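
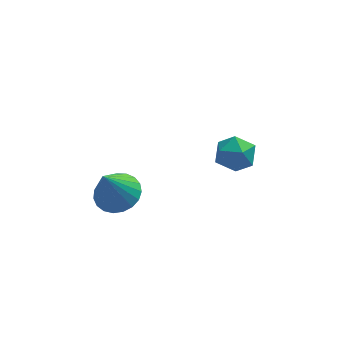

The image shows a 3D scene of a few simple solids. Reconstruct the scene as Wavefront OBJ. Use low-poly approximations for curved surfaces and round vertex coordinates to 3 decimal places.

v -0.839 -3.681 1.324
v -0.353 -4.409 1.239
v -1.341 -4.199 2.896
v -0.115 -4.176 1.391
v -0.003 -3.858 1.532
v -0.035 -3.509 1.637
v -0.206 -3.189 1.688
v -0.487 -2.955 1.676
v -0.829 -2.846 1.603
v -1.172 -2.881 1.482
v -1.458 -3.055 1.333
v -1.637 -3.337 1.183
v -1.678 -3.678 1.057
v -1.574 -4.019 0.978
v -1.343 -4.303 0.958
v -1.025 -4.478 1.001
v -0.674 -4.516 1.101
v 3.331 -0.718 0.229
v 4.14 -0.999 0.333
v 2.92 -1.501 1.307
v 3.729 -1.782 1.411
v 3.531 -0.961 1.588
v 3.785 -0.477 0.921
v 3.275 -2.023 0.719
v 3.529 -1.539 0.052
v 4.105 -1.805 0.636
v 4.263 -1.149 1.173
v 2.797 -1.351 0.467
v 2.955 -0.695 1.004
f 2 1 4
f 2 4 3
f 4 1 5
f 4 5 3
f 5 1 6
f 5 6 3
f 6 1 7
f 6 7 3
f 7 1 8
f 7 8 3
f 8 1 9
f 8 9 3
f 9 1 10
f 9 10 3
f 10 1 11
f 10 11 3
f 11 1 12
f 11 12 3
f 12 1 13
f 12 13 3
f 13 1 14
f 13 14 3
f 14 1 15
f 14 15 3
f 15 1 16
f 15 16 3
f 16 1 17
f 16 17 3
f 17 1 2
f 17 2 3
f 18 29 23
f 18 23 19
f 18 19 25
f 18 25 28
f 18 28 29
f 19 23 27
f 23 29 22
f 29 28 20
f 28 25 24
f 25 19 26
f 21 27 22
f 21 22 20
f 21 20 24
f 21 24 26
f 21 26 27
f 22 27 23
f 20 22 29
f 24 20 28
f 26 24 25
f 27 26 19



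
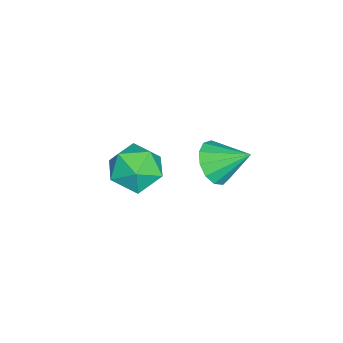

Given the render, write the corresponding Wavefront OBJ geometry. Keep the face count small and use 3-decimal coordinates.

v -0.064 -3.325 -0.064
v 0.434 -3.412 -0.775
v 0.706 -4.308 0.595
v 1.204 -4.395 -0.116
v 1.242 -3.662 0.356
v 0.766 -3.054 -0.051
v 0.374 -4.666 -0.129
v -0.102 -4.058 -0.536
v 0.705 -4.24 -0.815
v 1.241 -3.62 -0.516
v -0.101 -4.1 0.336
v 0.435 -3.48 0.635
v 2.682 -1.182 2.964
v 3.067 -0.881 2.491
v 2.738 -0.258 3.596
v 2.703 -0.799 2.403
v 2.333 -0.838 2.493
v 2.073 -0.987 2.733
v 2.007 -1.197 3.046
v 2.156 -1.403 3.333
v 2.471 -1.538 3.503
v 2.854 -1.56 3.502
v 3.182 -1.462 3.33
v 3.351 -1.275 3.042
v 3.308 -1.058 2.729
f 1 12 6
f 1 6 2
f 1 2 8
f 1 8 11
f 1 11 12
f 2 6 10
f 6 12 5
f 12 11 3
f 11 8 7
f 8 2 9
f 4 10 5
f 4 5 3
f 4 3 7
f 4 7 9
f 4 9 10
f 5 10 6
f 3 5 12
f 7 3 11
f 9 7 8
f 10 9 2
f 14 13 16
f 14 16 15
f 16 13 17
f 16 17 15
f 17 13 18
f 17 18 15
f 18 13 19
f 18 19 15
f 19 13 20
f 19 20 15
f 20 13 21
f 20 21 15
f 21 13 22
f 21 22 15
f 22 13 23
f 22 23 15
f 23 13 24
f 23 24 15
f 24 13 25
f 24 25 15
f 25 13 14
f 25 14 15



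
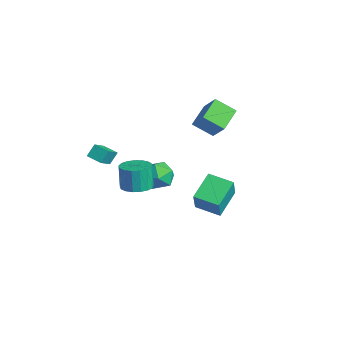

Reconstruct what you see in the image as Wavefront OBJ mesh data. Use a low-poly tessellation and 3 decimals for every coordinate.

v -2.51 -3.839 -1.295
v -2.674 -3.267 -0.607
v -1.671 -3.354 -1.499
v -1.835 -2.782 -0.811
v -1.765 -4.738 -0.369
v -1.929 -4.166 0.319
v -0.926 -4.253 -0.573
v -1.09 -3.681 0.115
v 0.074 2.245 -4.052
v 0.657 1.819 -2.568
v 1.352 3.215 -4.275
v 1.935 2.789 -2.791
v 1.065 0.751 -4.869
v 1.648 0.325 -3.385
v 2.343 1.721 -5.092
v 2.926 1.295 -3.608
v -0.053 -0.67 -1.147
v 1.029 -0.708 -1.119
v -0.069 -1.972 -2.321
v 1.013 -2.01 -2.293
v 0.438 -2.328 -1.432
v 0.447 -1.524 -0.707
v 0.513 -1.156 -2.733
v 0.522 -0.352 -2.008
v 1.378 -1.009 -2.099
v 1.332 -1.733 -1.295
v -0.372 -0.947 -2.145
v -0.418 -1.671 -1.341
v 2.636 -3.718 -0.325
v 3.338 -4.302 -0.101
v 2.966 -4.186 1.368
v 2.264 -3.602 1.145
v 3.527 -3.894 -0.085
v 3.156 -3.779 1.384
v 3.513 -3.446 -0.124
v 3.142 -3.331 1.345
v 3.298 -3.06 -0.209
v 2.926 -2.945 1.26
v 2.931 -2.825 -0.32
v 2.559 -2.71 1.149
v 2.496 -2.795 -0.433
v 2.125 -2.679 1.037
v 2.093 -2.975 -0.52
v 1.722 -2.86 0.949
v 1.815 -3.326 -0.563
v 1.444 -3.211 0.906
v 1.725 -3.767 -0.551
v 1.353 -3.651 0.918
v 1.843 -4.196 -0.487
v 1.472 -4.081 0.982
v 2.143 -4.516 -0.386
v 1.772 -4.4 1.083
v 2.556 -4.653 -0.271
v 2.184 -4.537 1.198
v 2.987 -4.576 -0.168
v 2.615 -4.46 1.301
v -1.944 3.5 -1.507
v -2.772 2.521 -0.689
v -2.834 4.778 -0.878
v -3.661 3.8 -0.06
v -0.819 3.64 -0.2
v -1.646 2.662 0.618
v -1.708 4.919 0.429
v -2.536 3.94 1.247
f 2 4 1
f 5 2 1
f 1 4 3
f 3 5 1
f 2 8 4
f 6 2 5
f 6 8 2
f 4 8 3
f 7 5 3
f 3 8 7
f 7 6 5
f 8 6 7
f 10 12 9
f 13 10 9
f 9 12 11
f 11 13 9
f 10 16 12
f 14 10 13
f 14 16 10
f 12 16 11
f 15 13 11
f 11 16 15
f 15 14 13
f 16 14 15
f 17 28 22
f 17 22 18
f 17 18 24
f 17 24 27
f 17 27 28
f 18 22 26
f 22 28 21
f 28 27 19
f 27 24 23
f 24 18 25
f 20 26 21
f 20 21 19
f 20 19 23
f 20 23 25
f 20 25 26
f 21 26 22
f 19 21 28
f 23 19 27
f 25 23 24
f 26 25 18
f 30 29 33
f 30 33 31
f 31 33 34
f 31 34 32
f 33 29 35
f 33 35 34
f 34 35 36
f 34 36 32
f 35 29 37
f 35 37 36
f 36 37 38
f 36 38 32
f 37 29 39
f 37 39 38
f 38 39 40
f 38 40 32
f 39 29 41
f 39 41 40
f 40 41 42
f 40 42 32
f 41 29 43
f 41 43 42
f 42 43 44
f 42 44 32
f 43 29 45
f 43 45 44
f 44 45 46
f 44 46 32
f 45 29 47
f 45 47 46
f 46 47 48
f 46 48 32
f 47 29 49
f 47 49 48
f 48 49 50
f 48 50 32
f 49 29 51
f 49 51 50
f 50 51 52
f 50 52 32
f 51 29 53
f 51 53 52
f 52 53 54
f 52 54 32
f 53 29 55
f 53 55 54
f 54 55 56
f 54 56 32
f 55 29 30
f 55 30 56
f 56 30 31
f 56 31 32
f 58 60 57
f 61 58 57
f 57 60 59
f 59 61 57
f 58 64 60
f 62 58 61
f 62 64 58
f 60 64 59
f 63 61 59
f 59 64 63
f 63 62 61
f 64 62 63



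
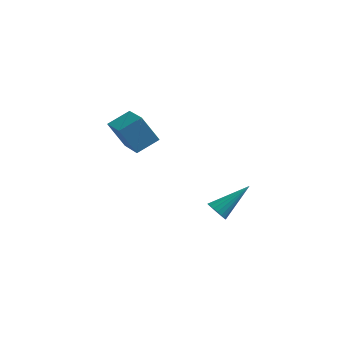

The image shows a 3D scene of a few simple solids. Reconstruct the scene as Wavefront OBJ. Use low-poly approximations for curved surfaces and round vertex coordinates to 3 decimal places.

v 0.872 2.947 -1.787
v 1.227 2.922 -2.167
v 1.988 3.953 -0.813
v 1.105 3.11 -2.222
v 0.938 3.267 -2.192
v 0.757 3.36 -2.081
v 0.599 3.372 -1.912
v 0.496 3.299 -1.719
v 0.466 3.157 -1.539
v 0.518 2.973 -1.408
v 0.639 2.784 -1.352
v 0.807 2.627 -1.382
v 0.988 2.534 -1.493
v 1.146 2.523 -1.662
v 1.249 2.595 -1.856
v 1.278 2.738 -2.036
v -2.499 0.891 3.814
v -1.769 1.527 4.246
v -3.259 2.106 3.308
v -2.53 2.742 3.74
v -1.81 0.858 2.7
v -1.081 1.494 3.132
v -2.571 2.073 2.194
v -1.841 2.709 2.626
f 2 1 4
f 2 4 3
f 4 1 5
f 4 5 3
f 5 1 6
f 5 6 3
f 6 1 7
f 6 7 3
f 7 1 8
f 7 8 3
f 8 1 9
f 8 9 3
f 9 1 10
f 9 10 3
f 10 1 11
f 10 11 3
f 11 1 12
f 11 12 3
f 12 1 13
f 12 13 3
f 13 1 14
f 13 14 3
f 14 1 15
f 14 15 3
f 15 1 16
f 15 16 3
f 16 1 2
f 16 2 3
f 18 20 17
f 21 18 17
f 17 20 19
f 19 21 17
f 18 24 20
f 22 18 21
f 22 24 18
f 20 24 19
f 23 21 19
f 19 24 23
f 23 22 21
f 24 22 23



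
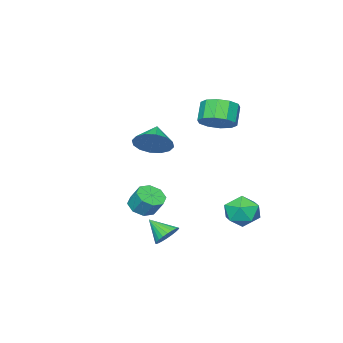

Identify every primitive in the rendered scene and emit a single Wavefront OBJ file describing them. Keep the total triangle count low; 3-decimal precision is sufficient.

v -2.306 1.796 1.573
v -1.457 1.599 2.083
v -2.144 1.207 3.076
v -2.994 1.404 2.567
v -1.621 2.189 2.203
v -2.308 1.797 3.196
v -2.047 2.629 2.082
v -2.734 2.237 3.075
v -2.572 2.751 1.767
v -3.259 2.359 2.76
v -2.996 2.508 1.378
v -3.683 2.116 2.371
v -3.156 1.993 1.064
v -3.843 1.601 2.057
v -2.992 1.403 0.944
v -3.679 1.011 1.937
v -2.566 0.963 1.065
v -3.253 0.571 2.058
v -2.041 0.841 1.38
v -2.728 0.449 2.373
v -1.617 1.084 1.769
v -2.304 0.692 2.762
v -0.128 -1.323 -4.367
v 0.337 -0.777 -4.785
v 0.373 -0.091 -3.851
v -0.092 -0.637 -3.433
v -0.285 -0.663 -4.846
v -0.249 0.023 -3.911
v -0.815 -0.936 -4.626
v -0.779 -0.25 -3.691
v -0.942 -1.435 -4.254
v -0.907 -0.749 -3.32
v -0.593 -1.869 -3.949
v -0.557 -1.183 -3.015
v 0.029 -1.983 -3.889
v 0.065 -1.297 -2.954
v 0.559 -1.71 -4.109
v 0.595 -1.024 -3.174
v 0.687 -1.211 -4.48
v 0.722 -0.525 -3.546
v -0.594 -0.986 -0.062
v -0.23 -0.437 0.793
v -1.566 -1.594 0.742
v -0.622 -0.109 0.567
v -1.007 -0.016 0.172
v -1.281 -0.183 -0.285
v -1.372 -0.566 -0.683
v -1.254 -1.061 -0.914
v -0.959 -1.536 -0.918
v -0.567 -1.864 -0.691
v -0.182 -1.956 -0.297
v 0.093 -1.789 0.161
v 0.183 -1.407 0.559
v 0.065 -0.912 0.79
v 3.676 3.871 -3.738
v 4.12 4.288 -3.317
v 3.844 2.849 -2.902
v 3.862 4.342 -3.199
v 3.576 4.325 -3.162
v 3.306 4.239 -3.213
v 3.091 4.096 -3.344
v 2.966 3.919 -3.535
v 2.948 3.735 -3.756
v 3.042 3.572 -3.975
v 3.232 3.454 -4.158
v 3.489 3.399 -4.277
v 3.775 3.416 -4.313
v 4.046 3.503 -4.262
v 4.26 3.645 -4.131
v 4.386 3.822 -3.941
v 4.403 4.006 -3.719
v 4.31 4.17 -3.5
v -2.543 4.44 -4.327
v -1.529 4.713 -4.172
v -2.251 2.927 -3.568
v -1.237 3.2 -3.413
v -2.008 3.694 -2.875
v -2.188 4.629 -3.344
v -1.592 3.011 -4.396
v -1.772 3.946 -4.865
v -0.941 3.83 -4.215
v -1.198 4.252 -3.275
v -2.582 3.388 -4.465
v -2.839 3.81 -3.525
f 2 1 5
f 2 5 3
f 3 5 6
f 3 6 4
f 5 1 7
f 5 7 6
f 6 7 8
f 6 8 4
f 7 1 9
f 7 9 8
f 8 9 10
f 8 10 4
f 9 1 11
f 9 11 10
f 10 11 12
f 10 12 4
f 11 1 13
f 11 13 12
f 12 13 14
f 12 14 4
f 13 1 15
f 13 15 14
f 14 15 16
f 14 16 4
f 15 1 17
f 15 17 16
f 16 17 18
f 16 18 4
f 17 1 19
f 17 19 18
f 18 19 20
f 18 20 4
f 19 1 21
f 19 21 20
f 20 21 22
f 20 22 4
f 21 1 2
f 21 2 22
f 22 2 3
f 22 3 4
f 24 23 27
f 24 27 25
f 25 27 28
f 25 28 26
f 27 23 29
f 27 29 28
f 28 29 30
f 28 30 26
f 29 23 31
f 29 31 30
f 30 31 32
f 30 32 26
f 31 23 33
f 31 33 32
f 32 33 34
f 32 34 26
f 33 23 35
f 33 35 34
f 34 35 36
f 34 36 26
f 35 23 37
f 35 37 36
f 36 37 38
f 36 38 26
f 37 23 39
f 37 39 38
f 38 39 40
f 38 40 26
f 39 23 24
f 39 24 40
f 40 24 25
f 40 25 26
f 42 41 44
f 42 44 43
f 44 41 45
f 44 45 43
f 45 41 46
f 45 46 43
f 46 41 47
f 46 47 43
f 47 41 48
f 47 48 43
f 48 41 49
f 48 49 43
f 49 41 50
f 49 50 43
f 50 41 51
f 50 51 43
f 51 41 52
f 51 52 43
f 52 41 53
f 52 53 43
f 53 41 54
f 53 54 43
f 54 41 42
f 54 42 43
f 56 55 58
f 56 58 57
f 58 55 59
f 58 59 57
f 59 55 60
f 59 60 57
f 60 55 61
f 60 61 57
f 61 55 62
f 61 62 57
f 62 55 63
f 62 63 57
f 63 55 64
f 63 64 57
f 64 55 65
f 64 65 57
f 65 55 66
f 65 66 57
f 66 55 67
f 66 67 57
f 67 55 68
f 67 68 57
f 68 55 69
f 68 69 57
f 69 55 70
f 69 70 57
f 70 55 71
f 70 71 57
f 71 55 72
f 71 72 57
f 72 55 56
f 72 56 57
f 73 84 78
f 73 78 74
f 73 74 80
f 73 80 83
f 73 83 84
f 74 78 82
f 78 84 77
f 84 83 75
f 83 80 79
f 80 74 81
f 76 82 77
f 76 77 75
f 76 75 79
f 76 79 81
f 76 81 82
f 77 82 78
f 75 77 84
f 79 75 83
f 81 79 80
f 82 81 74



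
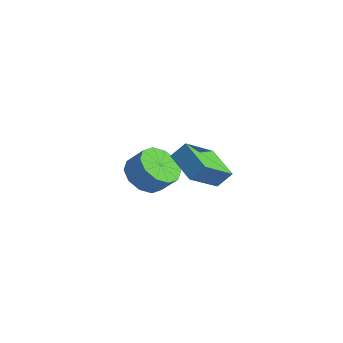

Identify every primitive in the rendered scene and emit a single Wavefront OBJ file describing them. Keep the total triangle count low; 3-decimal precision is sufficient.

v -4.18 0.717 -4.31
v -3.55 1.166 -5.035
v -2.83 1.512 -4.195
v -3.46 1.063 -3.47
v -3.989 1.613 -4.843
v -3.268 1.959 -4.003
v -4.501 1.718 -4.448
v -3.78 2.064 -3.607
v -4.89 1.441 -4
v -4.169 1.787 -3.159
v -5.008 0.887 -3.67
v -4.287 1.233 -2.83
v -4.81 0.268 -3.585
v -4.09 0.614 -2.745
v -4.372 -0.179 -3.777
v -3.651 0.167 -2.937
v -3.86 -0.284 -4.173
v -3.139 0.062 -3.332
v -3.471 -0.007 -4.621
v -2.75 0.339 -3.78
v -3.353 0.547 -4.95
v -2.632 0.893 -4.11
v 1.454 -0.966 -1.482
v -0.045 -0.826 -0.885
v 1.205 0.546 -2.464
v -0.295 0.686 -1.867
v 1.775 -0.466 -0.793
v 0.275 -0.326 -0.196
v 1.525 1.046 -1.775
v 0.026 1.186 -1.178
f 2 1 5
f 2 5 3
f 3 5 6
f 3 6 4
f 5 1 7
f 5 7 6
f 6 7 8
f 6 8 4
f 7 1 9
f 7 9 8
f 8 9 10
f 8 10 4
f 9 1 11
f 9 11 10
f 10 11 12
f 10 12 4
f 11 1 13
f 11 13 12
f 12 13 14
f 12 14 4
f 13 1 15
f 13 15 14
f 14 15 16
f 14 16 4
f 15 1 17
f 15 17 16
f 16 17 18
f 16 18 4
f 17 1 19
f 17 19 18
f 18 19 20
f 18 20 4
f 19 1 21
f 19 21 20
f 20 21 22
f 20 22 4
f 21 1 2
f 21 2 22
f 22 2 3
f 22 3 4
f 24 26 23
f 27 24 23
f 23 26 25
f 25 27 23
f 24 30 26
f 28 24 27
f 28 30 24
f 26 30 25
f 29 27 25
f 25 30 29
f 29 28 27
f 30 28 29



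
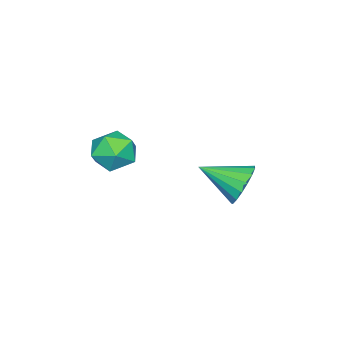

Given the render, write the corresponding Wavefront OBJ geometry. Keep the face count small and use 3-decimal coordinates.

v 0.96 0.589 2.622
v 1.538 0.806 3.311
v 1.962 -0.386 2.089
v 2.54 -0.169 2.778
v 1.759 -0.631 2.958
v 1.14 -0.029 3.287
v 2.36 0.449 2.113
v 1.741 1.051 2.442
v 2.403 0.72 2.996
v 2.032 0.052 3.519
v 1.468 0.368 1.881
v 1.097 -0.3 2.404
v -2.353 2.944 -0.482
v -1.892 2.733 -1.262
v -1.827 1.416 0.242
v -1.592 2.952 -1.017
v -1.466 3.169 -0.649
v -1.543 3.335 -0.243
v -1.806 3.411 0.108
v -2.193 3.38 0.324
v -2.618 3.249 0.356
v -2.981 3.048 0.196
v -3.201 2.824 -0.12
v -3.226 2.626 -0.518
v -3.051 2.502 -0.908
v -2.716 2.479 -1.2
v -2.298 2.562 -1.328
f 1 12 6
f 1 6 2
f 1 2 8
f 1 8 11
f 1 11 12
f 2 6 10
f 6 12 5
f 12 11 3
f 11 8 7
f 8 2 9
f 4 10 5
f 4 5 3
f 4 3 7
f 4 7 9
f 4 9 10
f 5 10 6
f 3 5 12
f 7 3 11
f 9 7 8
f 10 9 2
f 14 13 16
f 14 16 15
f 16 13 17
f 16 17 15
f 17 13 18
f 17 18 15
f 18 13 19
f 18 19 15
f 19 13 20
f 19 20 15
f 20 13 21
f 20 21 15
f 21 13 22
f 21 22 15
f 22 13 23
f 22 23 15
f 23 13 24
f 23 24 15
f 24 13 25
f 24 25 15
f 25 13 26
f 25 26 15
f 26 13 27
f 26 27 15
f 27 13 14
f 27 14 15



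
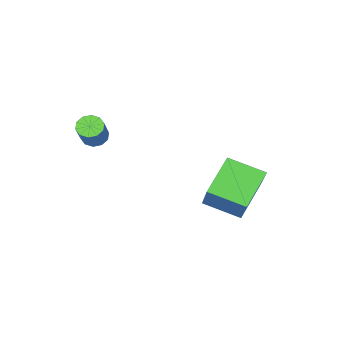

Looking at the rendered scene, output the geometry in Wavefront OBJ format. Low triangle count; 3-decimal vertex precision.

v 0.938 -2.219 -1.499
v 1.357 -2.169 -1.767
v 1.881 -1.55 -0.829
v 1.462 -1.601 -0.561
v 1.176 -1.926 -1.826
v 1.7 -1.307 -0.888
v 0.904 -1.795 -1.76
v 1.428 -1.176 -0.822
v 0.645 -1.826 -1.595
v 1.169 -1.207 -0.657
v 0.498 -2.007 -1.393
v 1.022 -1.389 -0.455
v 0.519 -2.27 -1.231
v 1.043 -1.651 -0.293
v 0.7 -2.513 -1.172
v 1.224 -1.894 -0.234
v 0.972 -2.644 -1.238
v 1.496 -2.025 -0.3
v 1.231 -2.613 -1.403
v 1.755 -1.994 -0.465
v 1.378 -2.431 -1.605
v 1.902 -1.813 -0.667
v -2.587 1.582 -4.797
v -3.796 0.977 -3.834
v -2.056 2.686 -3.437
v -3.265 2.081 -2.474
v -1.675 0.539 -4.306
v -2.884 -0.066 -3.343
v -1.144 1.643 -2.946
v -2.353 1.038 -1.983
f 2 1 5
f 2 5 3
f 3 5 6
f 3 6 4
f 5 1 7
f 5 7 6
f 6 7 8
f 6 8 4
f 7 1 9
f 7 9 8
f 8 9 10
f 8 10 4
f 9 1 11
f 9 11 10
f 10 11 12
f 10 12 4
f 11 1 13
f 11 13 12
f 12 13 14
f 12 14 4
f 13 1 15
f 13 15 14
f 14 15 16
f 14 16 4
f 15 1 17
f 15 17 16
f 16 17 18
f 16 18 4
f 17 1 19
f 17 19 18
f 18 19 20
f 18 20 4
f 19 1 21
f 19 21 20
f 20 21 22
f 20 22 4
f 21 1 2
f 21 2 22
f 22 2 3
f 22 3 4
f 24 26 23
f 27 24 23
f 23 26 25
f 25 27 23
f 24 30 26
f 28 24 27
f 28 30 24
f 26 30 25
f 29 27 25
f 25 30 29
f 29 28 27
f 30 28 29



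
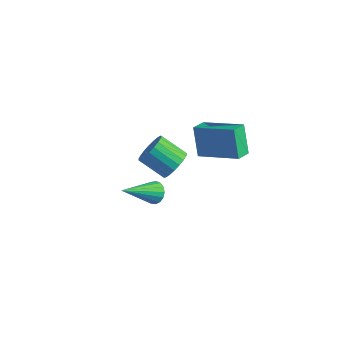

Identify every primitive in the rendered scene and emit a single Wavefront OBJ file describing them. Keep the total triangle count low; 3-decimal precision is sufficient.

v 1.908 2.273 -0.327
v 3.91 2.601 0.472
v 1.897 3.088 -0.633
v 3.898 3.416 0.165
v 2.542 1.764 -1.705
v 4.543 2.092 -0.907
v 2.53 2.579 -2.012
v 4.532 2.907 -1.213
v 2.744 -0.254 -0.48
v 3.094 0.081 0.17
v 1.885 -0.172 0.95
v 1.536 -0.506 0.3
v 2.945 0.346 0.026
v 1.737 0.093 0.806
v 2.762 0.508 -0.206
v 1.554 0.255 0.574
v 2.575 0.539 -0.485
v 1.367 0.286 0.295
v 2.418 0.432 -0.763
v 1.21 0.179 0.017
v 2.317 0.207 -0.992
v 1.109 -0.046 -0.212
v 2.29 -0.098 -1.133
v 1.082 -0.351 -0.353
v 2.342 -0.43 -1.16
v 1.134 -0.683 -0.381
v 2.463 -0.731 -1.071
v 1.255 -0.984 -0.291
v 2.632 -0.95 -0.879
v 1.424 -1.203 -0.099
v 2.821 -1.048 -0.618
v 1.613 -1.301 0.162
v 2.997 -1.009 -0.333
v 1.789 -1.262 0.447
v 3.129 -0.839 -0.074
v 1.921 -1.092 0.706
v 3.194 -0.568 0.115
v 1.986 -0.821 0.895
v 3.182 -0.243 0.202
v 1.974 -0.496 0.981
v 3.226 -2.443 -0.242
v 3.55 -2.809 -0.556
v 2.634 -4.017 0.982
v 3.723 -2.72 -0.358
v 3.782 -2.568 -0.133
v 3.714 -2.387 0.066
v 3.535 -2.219 0.195
v 3.285 -2.103 0.224
v 3.021 -2.064 0.146
v 2.804 -2.112 -0.021
v 2.685 -2.236 -0.239
v 2.689 -2.408 -0.457
v 2.816 -2.587 -0.626
v 3.038 -2.734 -0.707
v 3.302 -2.814 -0.682
f 2 4 1
f 5 2 1
f 1 4 3
f 3 5 1
f 2 8 4
f 6 2 5
f 6 8 2
f 4 8 3
f 7 5 3
f 3 8 7
f 7 6 5
f 8 6 7
f 10 9 13
f 10 13 11
f 11 13 14
f 11 14 12
f 13 9 15
f 13 15 14
f 14 15 16
f 14 16 12
f 15 9 17
f 15 17 16
f 16 17 18
f 16 18 12
f 17 9 19
f 17 19 18
f 18 19 20
f 18 20 12
f 19 9 21
f 19 21 20
f 20 21 22
f 20 22 12
f 21 9 23
f 21 23 22
f 22 23 24
f 22 24 12
f 23 9 25
f 23 25 24
f 24 25 26
f 24 26 12
f 25 9 27
f 25 27 26
f 26 27 28
f 26 28 12
f 27 9 29
f 27 29 28
f 28 29 30
f 28 30 12
f 29 9 31
f 29 31 30
f 30 31 32
f 30 32 12
f 31 9 33
f 31 33 32
f 32 33 34
f 32 34 12
f 33 9 35
f 33 35 34
f 34 35 36
f 34 36 12
f 35 9 37
f 35 37 36
f 36 37 38
f 36 38 12
f 37 9 39
f 37 39 38
f 38 39 40
f 38 40 12
f 39 9 10
f 39 10 40
f 40 10 11
f 40 11 12
f 42 41 44
f 42 44 43
f 44 41 45
f 44 45 43
f 45 41 46
f 45 46 43
f 46 41 47
f 46 47 43
f 47 41 48
f 47 48 43
f 48 41 49
f 48 49 43
f 49 41 50
f 49 50 43
f 50 41 51
f 50 51 43
f 51 41 52
f 51 52 43
f 52 41 53
f 52 53 43
f 53 41 54
f 53 54 43
f 54 41 55
f 54 55 43
f 55 41 42
f 55 42 43



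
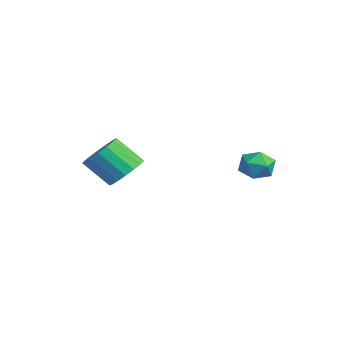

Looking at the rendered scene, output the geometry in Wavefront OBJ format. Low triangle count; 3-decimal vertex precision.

v -1.048 -2.164 -0.337
v -0.128 -2.105 0.207
v -0.812 -3.177 1.48
v -1.732 -3.236 0.937
v -0.404 -1.713 0.389
v -1.088 -2.786 1.662
v -0.827 -1.425 0.405
v -1.511 -2.497 1.678
v -1.3 -1.306 0.251
v -1.984 -2.378 1.524
v -1.716 -1.383 -0.038
v -2.4 -2.456 1.235
v -1.979 -1.639 -0.395
v -2.663 -2.712 0.878
v -2.028 -2.016 -0.739
v -2.712 -3.088 0.535
v -1.853 -2.426 -0.99
v -2.537 -3.499 0.283
v -1.494 -2.776 -1.092
v -2.178 -3.849 0.181
v -1.032 -2.986 -1.021
v -1.716 -4.059 0.252
v -0.574 -3.008 -0.793
v -1.258 -4.08 0.48
v -0.225 -2.836 -0.46
v -0.909 -3.908 0.813
v -0.064 -2.51 -0.1
v -0.748 -3.583 1.174
v 2.49 3.23 0.618
v 3.096 3.4 1.282
v 2.764 1.78 0.738
v 3.37 1.95 1.402
v 2.477 2.082 1.552
v 2.308 2.978 1.478
v 3.552 2.202 0.542
v 3.383 3.098 0.468
v 3.752 2.764 1.235
v 3.088 2.69 1.86
v 2.772 2.49 0.16
v 2.108 2.416 0.785
f 2 1 5
f 2 5 3
f 3 5 6
f 3 6 4
f 5 1 7
f 5 7 6
f 6 7 8
f 6 8 4
f 7 1 9
f 7 9 8
f 8 9 10
f 8 10 4
f 9 1 11
f 9 11 10
f 10 11 12
f 10 12 4
f 11 1 13
f 11 13 12
f 12 13 14
f 12 14 4
f 13 1 15
f 13 15 14
f 14 15 16
f 14 16 4
f 15 1 17
f 15 17 16
f 16 17 18
f 16 18 4
f 17 1 19
f 17 19 18
f 18 19 20
f 18 20 4
f 19 1 21
f 19 21 20
f 20 21 22
f 20 22 4
f 21 1 23
f 21 23 22
f 22 23 24
f 22 24 4
f 23 1 25
f 23 25 24
f 24 25 26
f 24 26 4
f 25 1 27
f 25 27 26
f 26 27 28
f 26 28 4
f 27 1 2
f 27 2 28
f 28 2 3
f 28 3 4
f 29 40 34
f 29 34 30
f 29 30 36
f 29 36 39
f 29 39 40
f 30 34 38
f 34 40 33
f 40 39 31
f 39 36 35
f 36 30 37
f 32 38 33
f 32 33 31
f 32 31 35
f 32 35 37
f 32 37 38
f 33 38 34
f 31 33 40
f 35 31 39
f 37 35 36
f 38 37 30



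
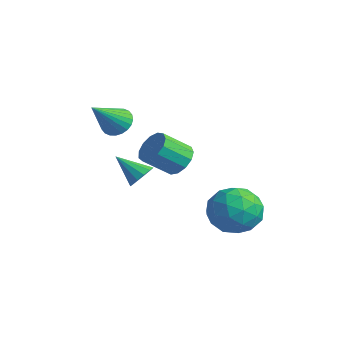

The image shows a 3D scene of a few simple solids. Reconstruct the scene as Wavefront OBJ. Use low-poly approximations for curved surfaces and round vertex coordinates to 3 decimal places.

v -1.082 2.623 -1.853
v -0.425 2.411 -1.876
v -0.702 1.466 -1.091
v -1.358 1.677 -1.067
v -0.449 2.663 -1.581
v -0.725 1.718 -0.796
v -0.673 2.902 -1.372
v -0.95 1.957 -0.587
v -1.027 3.053 -1.316
v -1.304 2.107 -0.53
v -1.398 3.067 -1.43
v -1.675 2.121 -0.645
v -1.669 2.94 -1.679
v -1.946 1.994 -0.893
v -1.753 2.712 -1.982
v -2.03 1.767 -1.196
v -1.624 2.456 -2.245
v -1.901 1.511 -1.459
v -1.323 2.253 -2.383
v -1.6 1.307 -1.597
v -0.945 2.167 -2.353
v -1.222 1.222 -1.567
v -0.61 2.226 -2.164
v -0.887 1.281 -1.378
v -2.779 1.203 -0.328
v -2.477 1.623 0.031
v -2.461 0.017 0.788
v -2.706 1.642 0.117
v -2.947 1.595 0.136
v -3.162 1.488 0.083
v -3.319 1.338 -0.032
v -3.393 1.167 -0.192
v -3.375 1.001 -0.373
v -3.265 0.867 -0.547
v -3.082 0.783 -0.688
v -2.853 0.764 -0.774
v -2.612 0.811 -0.792
v -2.397 0.918 -0.74
v -2.24 1.068 -0.625
v -2.165 1.239 -0.465
v -2.184 1.405 -0.284
v -2.293 1.539 -0.11
v -1.652 1.469 -2.565
v -1.311 1.565 -2.131
v -2.488 0.951 -1.795
v -1.495 1.82 -2.159
v -1.728 1.964 -2.315
v -1.937 1.951 -2.551
v -2.055 1.784 -2.792
v -2.046 1.518 -2.96
v -1.911 1.236 -3.004
v -1.694 1.028 -2.908
v -1.463 0.96 -2.703
v -1.293 1.054 -2.455
v -1.236 1.279 -2.242
v 0.945 4.653 -3.96
v 1.488 3.823 -4.309
v -0.288 3.617 -3.411
v 0.255 2.787 -3.76
v 0.608 3.337 -2.936
v 1.369 3.977 -3.275
v -0.169 3.463 -4.445
v 0.592 4.103 -4.784
v 0.799 3.087 -4.608
v 1.279 3.009 -3.676
v -0.079 4.431 -4.044
v 0.401 4.353 -3.112
v 1.325 4.329 -4.183
v -0.125 3.111 -3.537
v 0.083 3.434 -3.053
v 0.402 2.946 -3.258
v 1.255 4.42 -3.575
v 1.574 3.932 -3.78
v 1.057 3.646 -2.973
v -0.374 3.508 -3.94
v -0.055 3.02 -4.145
v 0.798 4.494 -4.462
v 1.117 4.006 -4.667
v 0.143 3.794 -4.747
v 1.239 3.408 -4.564
v 0.514 2.799 -4.241
v 0.265 3.197 -4.643
v 0.712 3.573 -4.843
v 1.521 3.363 -4.016
v 0.796 2.754 -3.693
v 1.004 3.077 -3.209
v 1.451 3.454 -3.408
v 1.116 2.93 -4.192
v 0.404 4.686 -4.027
v -0.321 4.077 -3.704
v -0.251 3.986 -4.312
v 0.196 4.363 -4.511
v 0.686 4.641 -3.479
v -0.039 4.032 -3.156
v 0.488 3.867 -2.877
v 0.935 4.243 -3.077
v 0.084 4.51 -3.528
f 2 1 5
f 2 5 3
f 3 5 6
f 3 6 4
f 5 1 7
f 5 7 6
f 6 7 8
f 6 8 4
f 7 1 9
f 7 9 8
f 8 9 10
f 8 10 4
f 9 1 11
f 9 11 10
f 10 11 12
f 10 12 4
f 11 1 13
f 11 13 12
f 12 13 14
f 12 14 4
f 13 1 15
f 13 15 14
f 14 15 16
f 14 16 4
f 15 1 17
f 15 17 16
f 16 17 18
f 16 18 4
f 17 1 19
f 17 19 18
f 18 19 20
f 18 20 4
f 19 1 21
f 19 21 20
f 20 21 22
f 20 22 4
f 21 1 23
f 21 23 22
f 22 23 24
f 22 24 4
f 23 1 2
f 23 2 24
f 24 2 3
f 24 3 4
f 26 25 28
f 26 28 27
f 28 25 29
f 28 29 27
f 29 25 30
f 29 30 27
f 30 25 31
f 30 31 27
f 31 25 32
f 31 32 27
f 32 25 33
f 32 33 27
f 33 25 34
f 33 34 27
f 34 25 35
f 34 35 27
f 35 25 36
f 35 36 27
f 36 25 37
f 36 37 27
f 37 25 38
f 37 38 27
f 38 25 39
f 38 39 27
f 39 25 40
f 39 40 27
f 40 25 41
f 40 41 27
f 41 25 42
f 41 42 27
f 42 25 26
f 42 26 27
f 44 43 46
f 44 46 45
f 46 43 47
f 46 47 45
f 47 43 48
f 47 48 45
f 48 43 49
f 48 49 45
f 49 43 50
f 49 50 45
f 50 43 51
f 50 51 45
f 51 43 52
f 51 52 45
f 52 43 53
f 52 53 45
f 53 43 54
f 53 54 45
f 54 43 55
f 54 55 45
f 55 43 44
f 55 44 45
f 56 93 72
f 93 67 96
f 72 96 61
f 93 96 72
f 56 72 68
f 72 61 73
f 68 73 57
f 72 73 68
f 56 68 77
f 68 57 78
f 77 78 63
f 68 78 77
f 56 77 89
f 77 63 92
f 89 92 66
f 77 92 89
f 56 89 93
f 89 66 97
f 93 97 67
f 89 97 93
f 57 73 84
f 73 61 87
f 84 87 65
f 73 87 84
f 61 96 74
f 96 67 95
f 74 95 60
f 96 95 74
f 67 97 94
f 97 66 90
f 94 90 58
f 97 90 94
f 66 92 91
f 92 63 79
f 91 79 62
f 92 79 91
f 63 78 83
f 78 57 80
f 83 80 64
f 78 80 83
f 59 85 71
f 85 65 86
f 71 86 60
f 85 86 71
f 59 71 69
f 71 60 70
f 69 70 58
f 71 70 69
f 59 69 76
f 69 58 75
f 76 75 62
f 69 75 76
f 59 76 81
f 76 62 82
f 81 82 64
f 76 82 81
f 59 81 85
f 81 64 88
f 85 88 65
f 81 88 85
f 60 86 74
f 86 65 87
f 74 87 61
f 86 87 74
f 58 70 94
f 70 60 95
f 94 95 67
f 70 95 94
f 62 75 91
f 75 58 90
f 91 90 66
f 75 90 91
f 64 82 83
f 82 62 79
f 83 79 63
f 82 79 83
f 65 88 84
f 88 64 80
f 84 80 57
f 88 80 84



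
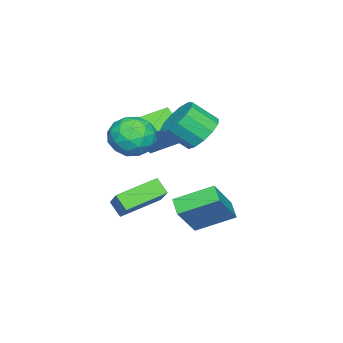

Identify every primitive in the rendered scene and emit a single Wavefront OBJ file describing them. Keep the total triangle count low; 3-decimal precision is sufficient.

v 0.516 2.331 -2.924
v 1.805 2.117 -1.318
v -0.248 3.923 -2.097
v 1.041 3.709 -0.492
v 1.159 2.871 -3.368
v 2.448 2.657 -1.763
v 0.395 4.463 -2.542
v 1.684 4.249 -0.936
v -3.302 -0.407 0.38
v -2.276 -0.11 2.012
v -2.67 0.475 -0.178
v -1.644 0.772 1.454
v -2.196 -1.512 -0.114
v -1.17 -1.215 1.518
v -1.564 -0.63 -0.672
v -0.538 -0.333 0.96
v -1.788 -0.223 -3.637
v -2.007 -0.842 -2.965
v -0.656 0.679 -2.437
v -0.876 0.059 -1.765
v -0.184 -1.439 -4.235
v -0.404 -2.059 -3.563
v 0.947 -0.538 -3.035
v 0.728 -1.157 -2.363
v 0.704 0.309 2.192
v 1.358 0.339 1.226
v -0.258 -1.159 1.494
v 0.396 -1.129 0.528
v 0.869 -1.457 1.543
v 1.464 -0.55 1.974
v -0.364 -0.27 0.746
v 0.231 0.637 1.177
v 0.698 -0.018 0.332
v 1.46 -0.752 0.825
v -0.36 -0.068 1.895
v 0.402 -0.802 2.388
v 1.115 0.453 1.77
v -0.015 -1.273 0.95
v 0.263 -1.466 1.546
v 0.647 -1.448 0.979
v 1.177 -0.07 2.21
v 1.562 -0.052 1.642
v 1.275 -1.108 1.829
v -0.462 -0.768 1.078
v -0.077 -0.75 0.51
v 0.453 0.628 1.741
v 0.837 0.646 1.174
v -0.175 0.288 0.891
v 1.112 0.261 0.677
v 0.547 -0.602 0.267
v 0.1 -0.097 0.395
v 0.449 0.436 0.648
v 1.56 -0.171 0.967
v 0.995 -1.033 0.556
v 1.273 -1.226 1.153
v 1.622 -0.693 1.407
v 1.172 -0.381 0.441
v 0.105 0.213 2.164
v -0.46 -0.649 1.753
v -0.522 -0.127 1.313
v -0.173 0.406 1.567
v 0.553 -0.218 2.453
v -0.012 -1.081 2.043
v 0.651 -1.256 2.072
v 1 -0.723 2.325
v -0.072 -0.439 2.279
v -1.265 2.086 1.27
v -0.522 1.757 0.589
v -0.072 0.705 1.59
v -0.815 1.034 2.27
v -0.268 2.183 0.923
v 0.182 1.13 1.923
v -0.33 2.577 1.367
v 0.119 1.525 2.367
v -0.69 2.816 1.78
v -0.24 1.764 2.78
v -1.232 2.824 2.031
v -0.782 1.771 3.031
v -1.784 2.597 2.04
v -1.334 1.544 3.041
v -2.172 2.208 1.805
v -1.722 1.155 2.805
v -2.271 1.78 1.4
v -1.822 0.728 2.4
v -2.051 1.45 0.954
v -1.602 0.397 1.954
v -1.582 1.322 0.608
v -1.132 0.269 1.608
v -1.011 1.436 0.472
v -0.562 0.384 1.472
f 2 4 1
f 5 2 1
f 1 4 3
f 3 5 1
f 2 8 4
f 6 2 5
f 6 8 2
f 4 8 3
f 7 5 3
f 3 8 7
f 7 6 5
f 8 6 7
f 10 12 9
f 13 10 9
f 9 12 11
f 11 13 9
f 10 16 12
f 14 10 13
f 14 16 10
f 12 16 11
f 15 13 11
f 11 16 15
f 15 14 13
f 16 14 15
f 18 20 17
f 21 18 17
f 17 20 19
f 19 21 17
f 18 24 20
f 22 18 21
f 22 24 18
f 20 24 19
f 23 21 19
f 19 24 23
f 23 22 21
f 24 22 23
f 25 62 41
f 62 36 65
f 41 65 30
f 62 65 41
f 25 41 37
f 41 30 42
f 37 42 26
f 41 42 37
f 25 37 46
f 37 26 47
f 46 47 32
f 37 47 46
f 25 46 58
f 46 32 61
f 58 61 35
f 46 61 58
f 25 58 62
f 58 35 66
f 62 66 36
f 58 66 62
f 26 42 53
f 42 30 56
f 53 56 34
f 42 56 53
f 30 65 43
f 65 36 64
f 43 64 29
f 65 64 43
f 36 66 63
f 66 35 59
f 63 59 27
f 66 59 63
f 35 61 60
f 61 32 48
f 60 48 31
f 61 48 60
f 32 47 52
f 47 26 49
f 52 49 33
f 47 49 52
f 28 54 40
f 54 34 55
f 40 55 29
f 54 55 40
f 28 40 38
f 40 29 39
f 38 39 27
f 40 39 38
f 28 38 45
f 38 27 44
f 45 44 31
f 38 44 45
f 28 45 50
f 45 31 51
f 50 51 33
f 45 51 50
f 28 50 54
f 50 33 57
f 54 57 34
f 50 57 54
f 29 55 43
f 55 34 56
f 43 56 30
f 55 56 43
f 27 39 63
f 39 29 64
f 63 64 36
f 39 64 63
f 31 44 60
f 44 27 59
f 60 59 35
f 44 59 60
f 33 51 52
f 51 31 48
f 52 48 32
f 51 48 52
f 34 57 53
f 57 33 49
f 53 49 26
f 57 49 53
f 68 67 71
f 68 71 69
f 69 71 72
f 69 72 70
f 71 67 73
f 71 73 72
f 72 73 74
f 72 74 70
f 73 67 75
f 73 75 74
f 74 75 76
f 74 76 70
f 75 67 77
f 75 77 76
f 76 77 78
f 76 78 70
f 77 67 79
f 77 79 78
f 78 79 80
f 78 80 70
f 79 67 81
f 79 81 80
f 80 81 82
f 80 82 70
f 81 67 83
f 81 83 82
f 82 83 84
f 82 84 70
f 83 67 85
f 83 85 84
f 84 85 86
f 84 86 70
f 85 67 87
f 85 87 86
f 86 87 88
f 86 88 70
f 87 67 89
f 87 89 88
f 88 89 90
f 88 90 70
f 89 67 68
f 89 68 90
f 90 68 69
f 90 69 70



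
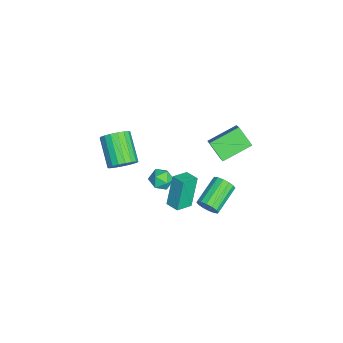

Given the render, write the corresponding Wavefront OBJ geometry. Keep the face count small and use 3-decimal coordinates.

v 1.675 0.325 -1.924
v 0.996 0.647 0.122
v 0.902 1.116 -2.305
v 0.223 1.438 -0.259
v 2.297 0.982 -1.821
v 1.618 1.304 0.225
v 1.524 1.773 -2.202
v 0.845 2.095 -0.156
v 1.519 3.419 2.654
v 0.807 2.638 3.588
v 0.657 5.045 3.355
v -0.055 4.265 4.289
v 2.575 3.575 3.591
v 1.863 2.795 4.525
v 1.713 5.202 4.292
v 1.001 4.421 5.226
v 1.951 -2.144 2.203
v 2.26 -1.613 2.861
v 0.657 -2.185 4.075
v 0.349 -2.716 3.417
v 2.018 -1.369 2.656
v 0.415 -1.941 3.87
v 1.762 -1.278 2.361
v 0.159 -1.851 3.575
v 1.544 -1.359 2.035
v -0.059 -1.931 3.249
v 1.407 -1.595 1.742
v -0.196 -2.167 2.956
v 1.377 -1.94 1.541
v -0.226 -2.512 2.754
v 1.461 -2.325 1.471
v -0.141 -2.898 2.684
v 1.643 -2.675 1.545
v 0.04 -3.247 2.759
v 1.885 -2.919 1.75
v 0.282 -3.491 2.964
v 2.141 -3.009 2.045
v 0.538 -3.582 3.259
v 2.359 -2.929 2.371
v 0.756 -3.501 3.585
v 2.496 -2.693 2.664
v 0.893 -3.265 3.878
v 2.526 -2.348 2.866
v 0.923 -2.92 4.079
v 2.441 -1.962 2.936
v 0.839 -2.535 4.149
v -1.616 0.145 -3.407
v -1.306 0.619 -2.799
v -1.234 -0.959 -2.741
v -0.924 -0.485 -2.133
v -1.746 -0.526 -2.25
v -1.981 0.156 -2.661
v -0.559 -0.496 -2.879
v -0.794 0.186 -3.29
v -0.652 0.223 -2.473
v -1.386 0.204 -2.084
v -1.154 -0.544 -3.456
v -1.888 -0.563 -3.067
v 0.192 2.679 -3.885
v 0.623 2.967 -3.329
v -1.001 3.91 -2.559
v -1.432 3.621 -3.115
v 0.64 3.233 -3.619
v -0.985 4.175 -2.849
v 0.536 3.35 -3.98
v -1.088 4.292 -3.21
v 0.341 3.287 -4.316
v -1.284 4.229 -3.546
v 0.106 3.061 -4.536
v -1.519 4.004 -3.766
v -0.107 2.733 -4.582
v -1.731 3.676 -3.812
v -0.239 2.39 -4.441
v -1.863 3.333 -3.671
v -0.255 2.125 -4.151
v -1.88 3.067 -3.381
v -0.152 2.008 -3.79
v -1.776 2.95 -3.02
v 0.044 2.071 -3.454
v -1.581 3.013 -2.684
v 0.279 2.296 -3.234
v -1.346 3.239 -2.464
v 0.491 2.624 -3.188
v -1.133 3.567 -2.418
f 2 4 1
f 5 2 1
f 1 4 3
f 3 5 1
f 2 8 4
f 6 2 5
f 6 8 2
f 4 8 3
f 7 5 3
f 3 8 7
f 7 6 5
f 8 6 7
f 10 12 9
f 13 10 9
f 9 12 11
f 11 13 9
f 10 16 12
f 14 10 13
f 14 16 10
f 12 16 11
f 15 13 11
f 11 16 15
f 15 14 13
f 16 14 15
f 18 17 21
f 18 21 19
f 19 21 22
f 19 22 20
f 21 17 23
f 21 23 22
f 22 23 24
f 22 24 20
f 23 17 25
f 23 25 24
f 24 25 26
f 24 26 20
f 25 17 27
f 25 27 26
f 26 27 28
f 26 28 20
f 27 17 29
f 27 29 28
f 28 29 30
f 28 30 20
f 29 17 31
f 29 31 30
f 30 31 32
f 30 32 20
f 31 17 33
f 31 33 32
f 32 33 34
f 32 34 20
f 33 17 35
f 33 35 34
f 34 35 36
f 34 36 20
f 35 17 37
f 35 37 36
f 36 37 38
f 36 38 20
f 37 17 39
f 37 39 38
f 38 39 40
f 38 40 20
f 39 17 41
f 39 41 40
f 40 41 42
f 40 42 20
f 41 17 43
f 41 43 42
f 42 43 44
f 42 44 20
f 43 17 45
f 43 45 44
f 44 45 46
f 44 46 20
f 45 17 18
f 45 18 46
f 46 18 19
f 46 19 20
f 47 58 52
f 47 52 48
f 47 48 54
f 47 54 57
f 47 57 58
f 48 52 56
f 52 58 51
f 58 57 49
f 57 54 53
f 54 48 55
f 50 56 51
f 50 51 49
f 50 49 53
f 50 53 55
f 50 55 56
f 51 56 52
f 49 51 58
f 53 49 57
f 55 53 54
f 56 55 48
f 60 59 63
f 60 63 61
f 61 63 64
f 61 64 62
f 63 59 65
f 63 65 64
f 64 65 66
f 64 66 62
f 65 59 67
f 65 67 66
f 66 67 68
f 66 68 62
f 67 59 69
f 67 69 68
f 68 69 70
f 68 70 62
f 69 59 71
f 69 71 70
f 70 71 72
f 70 72 62
f 71 59 73
f 71 73 72
f 72 73 74
f 72 74 62
f 73 59 75
f 73 75 74
f 74 75 76
f 74 76 62
f 75 59 77
f 75 77 76
f 76 77 78
f 76 78 62
f 77 59 79
f 77 79 78
f 78 79 80
f 78 80 62
f 79 59 81
f 79 81 80
f 80 81 82
f 80 82 62
f 81 59 83
f 81 83 82
f 82 83 84
f 82 84 62
f 83 59 60
f 83 60 84
f 84 60 61
f 84 61 62



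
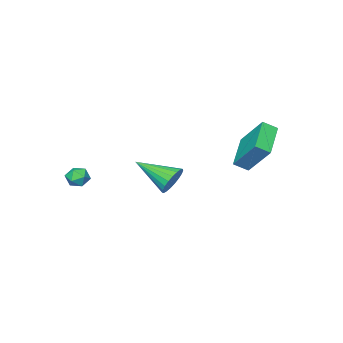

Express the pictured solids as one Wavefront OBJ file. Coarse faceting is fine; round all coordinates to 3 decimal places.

v -3.565 1.526 0.475
v -3.609 2.886 2.048
v -4.108 1.993 0.056
v -4.152 3.354 1.629
v -2.068 2.526 -0.349
v -2.112 3.887 1.224
v -2.611 2.994 -0.768
v -2.655 4.354 0.805
v 2.203 -3.098 -1.485
v 2.426 -2.717 -1.005
v 3.134 -3.023 -1.975
v 3.357 -2.642 -1.495
v 3.238 -3.274 -1.383
v 2.663 -3.32 -1.08
v 2.897 -2.42 -1.9
v 2.322 -2.466 -1.597
v 2.854 -2.299 -1.261
v 3.065 -2.826 -0.941
v 2.495 -2.914 -2.039
v 2.706 -3.441 -1.719
v -1.762 -1.239 -2.649
v -1.099 -1.26 -3.227
v -1.038 -3.101 -1.751
v -0.952 -1.07 -2.951
v -0.946 -0.909 -2.622
v -1.081 -0.805 -2.298
v -1.333 -0.777 -2.035
v -1.66 -0.828 -1.877
v -2.004 -0.95 -1.854
v -2.306 -1.122 -1.967
v -2.514 -1.314 -2.199
v -2.592 -1.494 -2.508
v -2.526 -1.629 -2.842
v -2.329 -1.697 -3.142
v -2.033 -1.685 -3.357
v -1.69 -1.597 -3.449
v -1.359 -1.446 -3.403
f 2 4 1
f 5 2 1
f 1 4 3
f 3 5 1
f 2 8 4
f 6 2 5
f 6 8 2
f 4 8 3
f 7 5 3
f 3 8 7
f 7 6 5
f 8 6 7
f 9 20 14
f 9 14 10
f 9 10 16
f 9 16 19
f 9 19 20
f 10 14 18
f 14 20 13
f 20 19 11
f 19 16 15
f 16 10 17
f 12 18 13
f 12 13 11
f 12 11 15
f 12 15 17
f 12 17 18
f 13 18 14
f 11 13 20
f 15 11 19
f 17 15 16
f 18 17 10
f 22 21 24
f 22 24 23
f 24 21 25
f 24 25 23
f 25 21 26
f 25 26 23
f 26 21 27
f 26 27 23
f 27 21 28
f 27 28 23
f 28 21 29
f 28 29 23
f 29 21 30
f 29 30 23
f 30 21 31
f 30 31 23
f 31 21 32
f 31 32 23
f 32 21 33
f 32 33 23
f 33 21 34
f 33 34 23
f 34 21 35
f 34 35 23
f 35 21 36
f 35 36 23
f 36 21 37
f 36 37 23
f 37 21 22
f 37 22 23



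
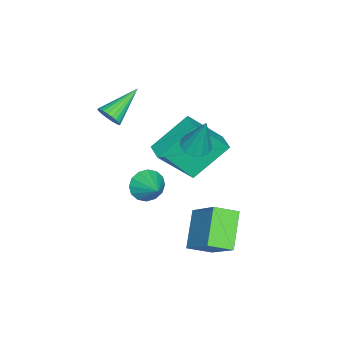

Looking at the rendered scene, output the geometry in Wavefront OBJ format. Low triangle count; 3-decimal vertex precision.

v -0.059 -1.04 1.025
v 0.284 -0.768 1.406
v -1.461 -0.38 1.815
v 0.266 -0.612 1.244
v 0.199 -0.521 1.048
v 0.092 -0.509 0.849
v -0.037 -0.578 0.676
v -0.17 -0.717 0.557
v -0.286 -0.905 0.509
v -0.367 -1.114 0.54
v -0.401 -1.312 0.644
v -0.383 -1.468 0.807
v -0.316 -1.56 1.003
v -0.209 -1.572 1.202
v -0.08 -1.503 1.374
v 0.053 -1.364 1.494
v 0.169 -1.175 1.542
v 0.25 -0.966 1.511
v 0.462 2.601 -3.266
v 1.299 3.742 -1.853
v -0.015 3.491 -3.702
v 0.821 4.632 -2.288
v 1.859 2.848 -4.292
v 2.695 3.989 -2.878
v 1.381 3.738 -4.727
v 2.218 4.879 -3.314
v -0.5 2.38 -0.047
v -0.128 1.868 0.048
v -0.26 2.88 1.707
v 0.091 2.134 -0.058
v 0.122 2.479 -0.16
v -0.044 2.792 -0.227
v -0.355 2.974 -0.236
v -0.712 2.968 -0.186
v -1.001 2.775 -0.091
v -1.132 2.457 0.017
v -1.062 2.115 0.105
v -0.813 1.856 0.145
v -0.465 1.764 0.123
v -2.121 1.413 -3.244
v -1.352 0.188 -1.614
v -3.225 2.572 -1.853
v -2.455 1.346 -0.223
v -1.445 1.954 -3.157
v -0.675 0.728 -1.527
v -2.548 3.112 -1.766
v -1.779 1.887 -0.136
v -0.901 0.185 -3.745
v -0.506 0.302 -4.395
v -0.099 0.975 -3.115
v -0.786 0.585 -4.393
v -1.098 0.761 -4.217
v -1.356 0.782 -3.914
v -1.493 0.644 -3.566
v -1.471 0.383 -3.266
v -1.296 0.068 -3.094
v -1.016 -0.215 -3.097
v -0.704 -0.391 -3.273
v -0.446 -0.412 -3.575
v -0.309 -0.274 -3.923
v -0.331 -0.013 -4.223
f 2 1 4
f 2 4 3
f 4 1 5
f 4 5 3
f 5 1 6
f 5 6 3
f 6 1 7
f 6 7 3
f 7 1 8
f 7 8 3
f 8 1 9
f 8 9 3
f 9 1 10
f 9 10 3
f 10 1 11
f 10 11 3
f 11 1 12
f 11 12 3
f 12 1 13
f 12 13 3
f 13 1 14
f 13 14 3
f 14 1 15
f 14 15 3
f 15 1 16
f 15 16 3
f 16 1 17
f 16 17 3
f 17 1 18
f 17 18 3
f 18 1 2
f 18 2 3
f 20 22 19
f 23 20 19
f 19 22 21
f 21 23 19
f 20 26 22
f 24 20 23
f 24 26 20
f 22 26 21
f 25 23 21
f 21 26 25
f 25 24 23
f 26 24 25
f 28 27 30
f 28 30 29
f 30 27 31
f 30 31 29
f 31 27 32
f 31 32 29
f 32 27 33
f 32 33 29
f 33 27 34
f 33 34 29
f 34 27 35
f 34 35 29
f 35 27 36
f 35 36 29
f 36 27 37
f 36 37 29
f 37 27 38
f 37 38 29
f 38 27 39
f 38 39 29
f 39 27 28
f 39 28 29
f 41 43 40
f 44 41 40
f 40 43 42
f 42 44 40
f 41 47 43
f 45 41 44
f 45 47 41
f 43 47 42
f 46 44 42
f 42 47 46
f 46 45 44
f 47 45 46
f 49 48 51
f 49 51 50
f 51 48 52
f 51 52 50
f 52 48 53
f 52 53 50
f 53 48 54
f 53 54 50
f 54 48 55
f 54 55 50
f 55 48 56
f 55 56 50
f 56 48 57
f 56 57 50
f 57 48 58
f 57 58 50
f 58 48 59
f 58 59 50
f 59 48 60
f 59 60 50
f 60 48 61
f 60 61 50
f 61 48 49
f 61 49 50



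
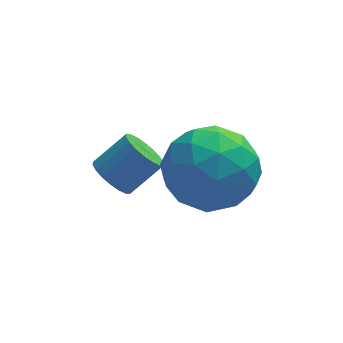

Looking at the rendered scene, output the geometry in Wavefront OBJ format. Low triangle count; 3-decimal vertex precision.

v -0.27 -0.817 1.033
v 0.134 -0.944 0.622
v 0.914 -0.71 1.316
v 0.51 -0.583 1.727
v 0.091 -0.688 0.584
v 0.871 -0.454 1.279
v -0.024 -0.458 0.635
v 0.756 -0.223 1.329
v -0.187 -0.298 0.765
v 0.592 -0.064 1.459
v -0.367 -0.242 0.948
v 0.413 -0.007 1.642
v -0.528 -0.299 1.147
v 0.252 -0.065 1.842
v -0.637 -0.459 1.324
v 0.143 -0.225 2.019
v -0.674 -0.69 1.444
v 0.106 -0.456 2.138
v -0.631 -0.946 1.481
v 0.149 -0.712 2.176
v -0.516 -1.177 1.431
v 0.264 -0.942 2.125
v -0.352 -1.336 1.301
v 0.427 -1.102 1.995
v -0.173 -1.393 1.118
v 0.607 -1.158 1.812
v -0.012 -1.335 0.918
v 0.768 -1.101 1.613
v 0.097 -1.175 0.741
v 0.877 -0.941 1.436
v 1.293 -1.546 2.676
v 2.329 -1.753 3.121
v 1.031 -3.367 2.439
v 2.067 -3.574 2.884
v 1.225 -3.179 3.553
v 1.387 -2.054 3.7
v 1.973 -3.066 1.86
v 2.135 -1.941 2.007
v 2.749 -2.692 2.616
v 2.287 -2.762 3.663
v 1.073 -2.358 1.897
v 0.611 -2.428 2.944
v 1.834 -1.49 2.919
v 1.526 -3.63 2.641
v 1.031 -3.398 3.034
v 1.64 -3.52 3.295
v 1.28 -1.667 3.26
v 1.889 -1.788 3.521
v 1.24 -2.626 3.775
v 1.471 -3.332 2.039
v 2.08 -3.453 2.3
v 1.72 -1.6 2.265
v 2.329 -1.722 2.526
v 2.12 -2.494 1.785
v 2.69 -2.164 2.884
v 2.536 -3.234 2.745
v 2.481 -2.935 2.143
v 2.576 -2.274 2.229
v 2.418 -2.205 3.499
v 2.264 -3.275 3.36
v 1.769 -3.043 3.753
v 1.864 -2.381 3.839
v 2.665 -2.757 3.202
v 1.096 -1.845 2.2
v 0.942 -2.915 2.061
v 1.496 -2.739 1.721
v 1.591 -2.077 1.807
v 0.824 -1.886 2.815
v 0.67 -2.956 2.676
v 0.784 -2.846 3.331
v 0.879 -2.185 3.417
v 0.695 -2.363 2.358
f 2 1 5
f 2 5 3
f 3 5 6
f 3 6 4
f 5 1 7
f 5 7 6
f 6 7 8
f 6 8 4
f 7 1 9
f 7 9 8
f 8 9 10
f 8 10 4
f 9 1 11
f 9 11 10
f 10 11 12
f 10 12 4
f 11 1 13
f 11 13 12
f 12 13 14
f 12 14 4
f 13 1 15
f 13 15 14
f 14 15 16
f 14 16 4
f 15 1 17
f 15 17 16
f 16 17 18
f 16 18 4
f 17 1 19
f 17 19 18
f 18 19 20
f 18 20 4
f 19 1 21
f 19 21 20
f 20 21 22
f 20 22 4
f 21 1 23
f 21 23 22
f 22 23 24
f 22 24 4
f 23 1 25
f 23 25 24
f 24 25 26
f 24 26 4
f 25 1 27
f 25 27 26
f 26 27 28
f 26 28 4
f 27 1 29
f 27 29 28
f 28 29 30
f 28 30 4
f 29 1 2
f 29 2 30
f 30 2 3
f 30 3 4
f 31 68 47
f 68 42 71
f 47 71 36
f 68 71 47
f 31 47 43
f 47 36 48
f 43 48 32
f 47 48 43
f 31 43 52
f 43 32 53
f 52 53 38
f 43 53 52
f 31 52 64
f 52 38 67
f 64 67 41
f 52 67 64
f 31 64 68
f 64 41 72
f 68 72 42
f 64 72 68
f 32 48 59
f 48 36 62
f 59 62 40
f 48 62 59
f 36 71 49
f 71 42 70
f 49 70 35
f 71 70 49
f 42 72 69
f 72 41 65
f 69 65 33
f 72 65 69
f 41 67 66
f 67 38 54
f 66 54 37
f 67 54 66
f 38 53 58
f 53 32 55
f 58 55 39
f 53 55 58
f 34 60 46
f 60 40 61
f 46 61 35
f 60 61 46
f 34 46 44
f 46 35 45
f 44 45 33
f 46 45 44
f 34 44 51
f 44 33 50
f 51 50 37
f 44 50 51
f 34 51 56
f 51 37 57
f 56 57 39
f 51 57 56
f 34 56 60
f 56 39 63
f 60 63 40
f 56 63 60
f 35 61 49
f 61 40 62
f 49 62 36
f 61 62 49
f 33 45 69
f 45 35 70
f 69 70 42
f 45 70 69
f 37 50 66
f 50 33 65
f 66 65 41
f 50 65 66
f 39 57 58
f 57 37 54
f 58 54 38
f 57 54 58
f 40 63 59
f 63 39 55
f 59 55 32
f 63 55 59



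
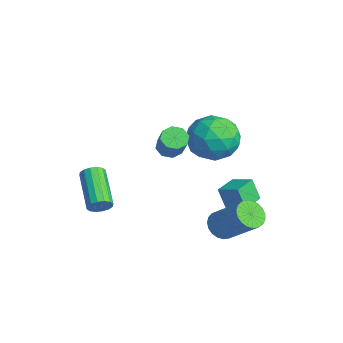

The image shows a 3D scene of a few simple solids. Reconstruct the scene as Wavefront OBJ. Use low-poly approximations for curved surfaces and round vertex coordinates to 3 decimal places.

v -0.188 -1.842 -1.173
v 0.077 -1.732 -0.692
v -1.666 -1.487 0.214
v -1.932 -1.598 -0.267
v 0.046 -1.474 -0.822
v -1.697 -1.23 0.084
v -0.048 -1.315 -1.045
v -1.791 -1.071 -0.139
v -0.179 -1.298 -1.303
v -1.923 -1.053 -0.397
v -0.313 -1.426 -1.526
v -2.057 -1.181 -0.62
v -0.414 -1.665 -1.654
v -2.157 -1.421 -0.748
v -0.454 -1.953 -1.654
v -2.197 -1.708 -0.748
v -0.423 -2.21 -1.524
v -2.166 -1.966 -0.618
v -0.329 -2.369 -1.301
v -2.072 -2.125 -0.395
v -0.197 -2.387 -1.043
v -1.941 -2.142 -0.137
v -0.063 -2.259 -0.82
v -1.807 -2.014 0.086
v 0.037 -2.019 -0.692
v -1.706 -1.775 0.214
v 1.236 3.782 -1.064
v 0.917 3.538 -0.061
v 2.036 4.323 -0.678
v 1.717 4.079 0.325
v 1.843 2.901 -1.085
v 1.524 2.657 -0.082
v 2.643 3.442 -0.699
v 2.324 3.198 0.304
v -1.161 3.861 1.255
v -0.54 4.222 2.254
v -0.2 2.118 1.286
v 0.421 2.479 2.285
v -0.785 2.249 2.36
v -1.379 3.326 2.341
v 0.639 3.014 1.199
v 0.045 4.091 1.18
v 0.572 3.698 2.22
v -0.308 3.225 2.937
v -0.432 3.115 0.603
v -1.312 2.642 1.32
v -0.935 4.194 1.752
v 0.195 2.146 1.788
v -0.514 2.011 1.832
v -0.149 2.222 2.42
v -1.428 3.668 1.803
v -1.063 3.88 2.39
v -1.207 2.72 2.452
v 0.323 2.46 1.15
v 0.688 2.672 1.737
v -0.591 4.118 1.12
v -0.226 4.329 1.708
v 0.467 3.62 1.088
v 0.084 4.098 2.319
v 0.649 3.074 2.337
v 0.777 3.389 1.699
v 0.428 4.022 1.688
v -0.434 3.82 2.74
v 0.131 2.796 2.759
v -0.578 2.661 2.803
v -0.927 3.294 2.791
v 0.22 3.513 2.72
v -0.871 3.544 0.781
v -0.306 2.52 0.8
v 0.187 3.046 0.749
v -0.162 3.679 0.737
v -1.389 3.266 1.203
v -0.824 2.242 1.221
v -1.168 2.318 1.852
v -1.517 2.951 1.841
v -0.96 2.827 0.82
v 2.725 2.364 -1.383
v 3.247 1.974 -1.663
v 4.538 2.705 -0.277
v 4.015 3.096 0.003
v 3.269 2.225 -1.817
v 4.56 2.956 -0.431
v 3.197 2.501 -1.895
v 4.488 3.232 -0.509
v 3.044 2.753 -1.885
v 4.334 3.484 -0.499
v 2.835 2.937 -1.788
v 4.125 3.668 -0.402
v 2.607 3.023 -1.621
v 3.898 3.754 -0.235
v 2.399 2.995 -1.413
v 3.69 3.726 -0.027
v 2.248 2.858 -1.199
v 3.539 3.589 0.187
v 2.179 2.635 -1.018
v 3.47 3.366 0.368
v 2.205 2.366 -0.9
v 3.495 3.097 0.486
v 2.32 2.096 -0.865
v 3.611 2.828 0.521
v 2.505 1.873 -0.92
v 3.796 2.604 0.466
v 2.729 1.735 -1.055
v 4.019 2.466 0.331
v 2.951 1.706 -1.246
v 4.242 2.437 0.14
v 3.135 1.79 -1.462
v 4.425 2.521 -0.076
v 2.104 0.374 3.401
v 2.38 -0.062 3.135
v 3.251 -0.169 4.213
v 2.976 0.266 4.479
v 2.553 0.335 3.035
v 3.424 0.228 4.113
v 2.462 0.754 3.15
v 3.334 0.647 4.227
v 2.162 0.951 3.412
v 3.034 0.843 4.489
v 1.829 0.809 3.667
v 2.7 0.702 4.745
v 1.656 0.412 3.767
v 2.527 0.305 4.845
v 1.746 -0.007 3.653
v 2.618 -0.114 4.73
v 2.046 -0.203 3.391
v 2.918 -0.311 4.468
f 2 1 5
f 2 5 3
f 3 5 6
f 3 6 4
f 5 1 7
f 5 7 6
f 6 7 8
f 6 8 4
f 7 1 9
f 7 9 8
f 8 9 10
f 8 10 4
f 9 1 11
f 9 11 10
f 10 11 12
f 10 12 4
f 11 1 13
f 11 13 12
f 12 13 14
f 12 14 4
f 13 1 15
f 13 15 14
f 14 15 16
f 14 16 4
f 15 1 17
f 15 17 16
f 16 17 18
f 16 18 4
f 17 1 19
f 17 19 18
f 18 19 20
f 18 20 4
f 19 1 21
f 19 21 20
f 20 21 22
f 20 22 4
f 21 1 23
f 21 23 22
f 22 23 24
f 22 24 4
f 23 1 25
f 23 25 24
f 24 25 26
f 24 26 4
f 25 1 2
f 25 2 26
f 26 2 3
f 26 3 4
f 28 30 27
f 31 28 27
f 27 30 29
f 29 31 27
f 28 34 30
f 32 28 31
f 32 34 28
f 30 34 29
f 33 31 29
f 29 34 33
f 33 32 31
f 34 32 33
f 35 72 51
f 72 46 75
f 51 75 40
f 72 75 51
f 35 51 47
f 51 40 52
f 47 52 36
f 51 52 47
f 35 47 56
f 47 36 57
f 56 57 42
f 47 57 56
f 35 56 68
f 56 42 71
f 68 71 45
f 56 71 68
f 35 68 72
f 68 45 76
f 72 76 46
f 68 76 72
f 36 52 63
f 52 40 66
f 63 66 44
f 52 66 63
f 40 75 53
f 75 46 74
f 53 74 39
f 75 74 53
f 46 76 73
f 76 45 69
f 73 69 37
f 76 69 73
f 45 71 70
f 71 42 58
f 70 58 41
f 71 58 70
f 42 57 62
f 57 36 59
f 62 59 43
f 57 59 62
f 38 64 50
f 64 44 65
f 50 65 39
f 64 65 50
f 38 50 48
f 50 39 49
f 48 49 37
f 50 49 48
f 38 48 55
f 48 37 54
f 55 54 41
f 48 54 55
f 38 55 60
f 55 41 61
f 60 61 43
f 55 61 60
f 38 60 64
f 60 43 67
f 64 67 44
f 60 67 64
f 39 65 53
f 65 44 66
f 53 66 40
f 65 66 53
f 37 49 73
f 49 39 74
f 73 74 46
f 49 74 73
f 41 54 70
f 54 37 69
f 70 69 45
f 54 69 70
f 43 61 62
f 61 41 58
f 62 58 42
f 61 58 62
f 44 67 63
f 67 43 59
f 63 59 36
f 67 59 63
f 78 77 81
f 78 81 79
f 79 81 82
f 79 82 80
f 81 77 83
f 81 83 82
f 82 83 84
f 82 84 80
f 83 77 85
f 83 85 84
f 84 85 86
f 84 86 80
f 85 77 87
f 85 87 86
f 86 87 88
f 86 88 80
f 87 77 89
f 87 89 88
f 88 89 90
f 88 90 80
f 89 77 91
f 89 91 90
f 90 91 92
f 90 92 80
f 91 77 93
f 91 93 92
f 92 93 94
f 92 94 80
f 93 77 95
f 93 95 94
f 94 95 96
f 94 96 80
f 95 77 97
f 95 97 96
f 96 97 98
f 96 98 80
f 97 77 99
f 97 99 98
f 98 99 100
f 98 100 80
f 99 77 101
f 99 101 100
f 100 101 102
f 100 102 80
f 101 77 103
f 101 103 102
f 102 103 104
f 102 104 80
f 103 77 105
f 103 105 104
f 104 105 106
f 104 106 80
f 105 77 107
f 105 107 106
f 106 107 108
f 106 108 80
f 107 77 78
f 107 78 108
f 108 78 79
f 108 79 80
f 110 109 113
f 110 113 111
f 111 113 114
f 111 114 112
f 113 109 115
f 113 115 114
f 114 115 116
f 114 116 112
f 115 109 117
f 115 117 116
f 116 117 118
f 116 118 112
f 117 109 119
f 117 119 118
f 118 119 120
f 118 120 112
f 119 109 121
f 119 121 120
f 120 121 122
f 120 122 112
f 121 109 123
f 121 123 122
f 122 123 124
f 122 124 112
f 123 109 125
f 123 125 124
f 124 125 126
f 124 126 112
f 125 109 110
f 125 110 126
f 126 110 111
f 126 111 112



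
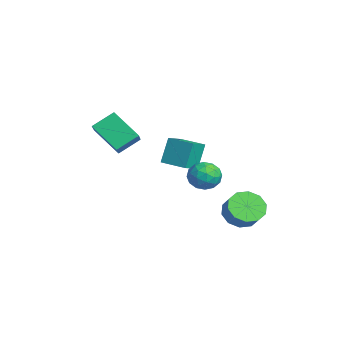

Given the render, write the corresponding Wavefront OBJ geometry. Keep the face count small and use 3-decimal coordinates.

v -1.007 3.183 -3.865
v -0.467 3.615 -3.25
v -0.653 1.865 -3.25
v -0.113 2.297 -2.635
v -1.032 2.394 -2.593
v -1.251 3.209 -2.973
v 0.131 2.271 -3.527
v -0.088 3.086 -3.907
v 0.236 3.051 -3.041
v -0.483 3.128 -2.464
v -0.637 2.352 -4.036
v -1.356 2.429 -3.459
v -0.768 3.515 -3.611
v -0.352 1.965 -2.889
v -0.892 2.022 -2.864
v -0.575 2.276 -2.502
v -1.229 3.276 -3.449
v -0.912 3.53 -3.087
v -1.244 2.812 -2.701
v -0.208 1.95 -3.413
v 0.109 2.204 -3.051
v -0.545 3.204 -3.998
v -0.228 3.458 -3.636
v 0.124 2.668 -3.799
v -0.038 3.437 -3.127
v 0.171 2.663 -2.766
v 0.314 2.647 -3.29
v 0.185 3.126 -3.514
v -0.46 3.482 -2.788
v -0.252 2.707 -2.426
v -0.792 2.765 -2.402
v -0.921 3.243 -2.625
v -0.047 3.151 -2.665
v -0.868 2.773 -4.074
v -0.66 1.998 -3.712
v -0.199 2.237 -3.875
v -0.328 2.715 -4.098
v -1.291 2.817 -3.734
v -1.082 2.043 -3.373
v -1.305 2.354 -2.986
v -1.434 2.833 -3.21
v -1.073 2.329 -3.835
v -2.817 1.04 -3.131
v -3.227 1.525 -1.651
v -3.599 1.869 -3.619
v -4.008 2.355 -2.14
v -1.732 2.045 -3.16
v -2.141 2.531 -1.681
v -2.513 2.875 -3.649
v -2.923 3.36 -2.169
v 2.653 3.742 -4.354
v 3.159 2.984 -4.742
v 3.893 3.101 -4.014
v 3.387 3.858 -3.626
v 3.348 3.498 -5.015
v 4.082 3.615 -4.287
v 3.272 4.105 -5.036
v 4.006 4.221 -4.308
v 2.96 4.573 -4.796
v 3.693 4.689 -4.068
v 2.53 4.723 -4.387
v 3.264 4.84 -3.659
v 2.147 4.499 -3.966
v 2.881 4.616 -3.238
v 1.958 3.985 -3.693
v 2.692 4.102 -2.965
v 2.034 3.379 -3.672
v 2.768 3.495 -2.944
v 2.347 2.911 -3.912
v 3.08 3.027 -3.184
v 2.776 2.76 -4.321
v 3.51 2.877 -3.593
v -2.783 -1.117 -2.278
v -3.879 -2.134 -1.027
v -2.977 0.045 -1.504
v -4.074 -0.972 -0.253
v -1.486 -1.468 -1.427
v -2.583 -2.485 -0.176
v -1.681 -0.306 -0.653
v -2.777 -1.323 0.598
f 1 38 17
f 38 12 41
f 17 41 6
f 38 41 17
f 1 17 13
f 17 6 18
f 13 18 2
f 17 18 13
f 1 13 22
f 13 2 23
f 22 23 8
f 13 23 22
f 1 22 34
f 22 8 37
f 34 37 11
f 22 37 34
f 1 34 38
f 34 11 42
f 38 42 12
f 34 42 38
f 2 18 29
f 18 6 32
f 29 32 10
f 18 32 29
f 6 41 19
f 41 12 40
f 19 40 5
f 41 40 19
f 12 42 39
f 42 11 35
f 39 35 3
f 42 35 39
f 11 37 36
f 37 8 24
f 36 24 7
f 37 24 36
f 8 23 28
f 23 2 25
f 28 25 9
f 23 25 28
f 4 30 16
f 30 10 31
f 16 31 5
f 30 31 16
f 4 16 14
f 16 5 15
f 14 15 3
f 16 15 14
f 4 14 21
f 14 3 20
f 21 20 7
f 14 20 21
f 4 21 26
f 21 7 27
f 26 27 9
f 21 27 26
f 4 26 30
f 26 9 33
f 30 33 10
f 26 33 30
f 5 31 19
f 31 10 32
f 19 32 6
f 31 32 19
f 3 15 39
f 15 5 40
f 39 40 12
f 15 40 39
f 7 20 36
f 20 3 35
f 36 35 11
f 20 35 36
f 9 27 28
f 27 7 24
f 28 24 8
f 27 24 28
f 10 33 29
f 33 9 25
f 29 25 2
f 33 25 29
f 44 46 43
f 47 44 43
f 43 46 45
f 45 47 43
f 44 50 46
f 48 44 47
f 48 50 44
f 46 50 45
f 49 47 45
f 45 50 49
f 49 48 47
f 50 48 49
f 52 51 55
f 52 55 53
f 53 55 56
f 53 56 54
f 55 51 57
f 55 57 56
f 56 57 58
f 56 58 54
f 57 51 59
f 57 59 58
f 58 59 60
f 58 60 54
f 59 51 61
f 59 61 60
f 60 61 62
f 60 62 54
f 61 51 63
f 61 63 62
f 62 63 64
f 62 64 54
f 63 51 65
f 63 65 64
f 64 65 66
f 64 66 54
f 65 51 67
f 65 67 66
f 66 67 68
f 66 68 54
f 67 51 69
f 67 69 68
f 68 69 70
f 68 70 54
f 69 51 71
f 69 71 70
f 70 71 72
f 70 72 54
f 71 51 52
f 71 52 72
f 72 52 53
f 72 53 54
f 74 76 73
f 77 74 73
f 73 76 75
f 75 77 73
f 74 80 76
f 78 74 77
f 78 80 74
f 76 80 75
f 79 77 75
f 75 80 79
f 79 78 77
f 80 78 79



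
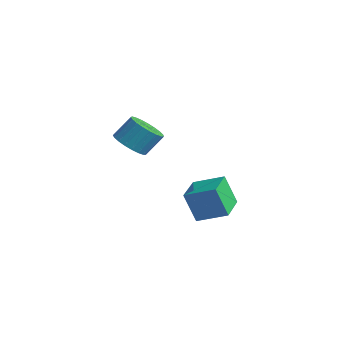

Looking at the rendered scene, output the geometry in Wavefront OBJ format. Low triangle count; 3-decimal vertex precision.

v 0.17 1.139 -5.193
v -0.414 0.715 -3.349
v -1.119 2.732 -5.235
v -1.703 2.309 -3.391
v 1.523 2.251 -4.509
v 0.939 1.828 -2.665
v 0.234 3.845 -4.551
v -0.35 3.421 -2.707
v -0.002 -3.004 1.726
v 0.648 -3.739 2.128
v 0.952 -2.831 3.296
v 0.302 -2.096 2.894
v 0.921 -3.504 1.874
v 1.225 -2.596 3.042
v 1.035 -3.182 1.595
v 1.339 -2.275 2.763
v 0.969 -2.83 1.338
v 1.273 -1.923 2.506
v 0.736 -2.508 1.149
v 1.04 -1.6 2.317
v 0.375 -2.271 1.059
v 0.679 -1.364 2.227
v -0.051 -2.161 1.084
v 0.253 -1.254 2.252
v -0.469 -2.197 1.221
v -0.165 -1.29 2.389
v -0.806 -2.373 1.445
v -0.502 -1.465 2.613
v -1.004 -2.657 1.717
v -0.7 -1.749 2.885
v -1.028 -3.001 1.991
v -0.724 -2.094 3.159
v -0.875 -3.346 2.219
v -0.572 -2.439 3.387
v -0.572 -3.632 2.362
v -0.268 -2.724 3.53
v -0.169 -3.809 2.395
v 0.135 -2.901 3.563
v 0.262 -3.847 2.312
v 0.566 -2.939 3.48
f 2 4 1
f 5 2 1
f 1 4 3
f 3 5 1
f 2 8 4
f 6 2 5
f 6 8 2
f 4 8 3
f 7 5 3
f 3 8 7
f 7 6 5
f 8 6 7
f 10 9 13
f 10 13 11
f 11 13 14
f 11 14 12
f 13 9 15
f 13 15 14
f 14 15 16
f 14 16 12
f 15 9 17
f 15 17 16
f 16 17 18
f 16 18 12
f 17 9 19
f 17 19 18
f 18 19 20
f 18 20 12
f 19 9 21
f 19 21 20
f 20 21 22
f 20 22 12
f 21 9 23
f 21 23 22
f 22 23 24
f 22 24 12
f 23 9 25
f 23 25 24
f 24 25 26
f 24 26 12
f 25 9 27
f 25 27 26
f 26 27 28
f 26 28 12
f 27 9 29
f 27 29 28
f 28 29 30
f 28 30 12
f 29 9 31
f 29 31 30
f 30 31 32
f 30 32 12
f 31 9 33
f 31 33 32
f 32 33 34
f 32 34 12
f 33 9 35
f 33 35 34
f 34 35 36
f 34 36 12
f 35 9 37
f 35 37 36
f 36 37 38
f 36 38 12
f 37 9 39
f 37 39 38
f 38 39 40
f 38 40 12
f 39 9 10
f 39 10 40
f 40 10 11
f 40 11 12



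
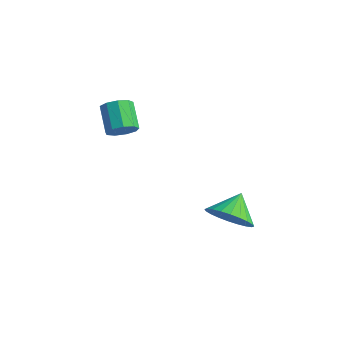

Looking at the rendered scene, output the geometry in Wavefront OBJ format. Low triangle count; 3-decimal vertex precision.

v 1.522 2.774 -1.206
v 2.087 3.258 -1.676
v 1.318 3.626 -0.574
v 1.794 3.314 -1.846
v 1.459 3.288 -1.918
v 1.134 3.183 -1.882
v 0.868 3.017 -1.743
v 0.702 2.813 -1.523
v 0.66 2.604 -1.254
v 0.749 2.42 -0.978
v 0.956 2.29 -0.737
v 1.25 2.234 -0.567
v 1.584 2.261 -0.494
v 1.909 2.365 -0.53
v 2.175 2.532 -0.669
v 2.342 2.735 -0.89
v 2.384 2.945 -1.159
v 2.294 3.129 -1.435
v -1.968 1.401 2.18
v -1.554 1.546 2.544
v -2.298 2.063 3.185
v -2.712 1.919 2.82
v -1.595 1.823 2.272
v -2.34 2.34 2.913
v -1.811 1.902 1.957
v -2.555 2.42 2.598
v -2.1 1.748 1.747
v -2.845 2.265 2.387
v -2.327 1.431 1.738
v -3.072 1.948 2.379
v -2.386 1.1 1.936
v -3.131 1.617 2.577
v -2.249 0.911 2.248
v -2.994 1.428 2.889
v -1.981 0.951 2.528
v -2.725 1.468 3.169
v -1.706 1.202 2.645
v -2.45 1.719 3.286
f 2 1 4
f 2 4 3
f 4 1 5
f 4 5 3
f 5 1 6
f 5 6 3
f 6 1 7
f 6 7 3
f 7 1 8
f 7 8 3
f 8 1 9
f 8 9 3
f 9 1 10
f 9 10 3
f 10 1 11
f 10 11 3
f 11 1 12
f 11 12 3
f 12 1 13
f 12 13 3
f 13 1 14
f 13 14 3
f 14 1 15
f 14 15 3
f 15 1 16
f 15 16 3
f 16 1 17
f 16 17 3
f 17 1 18
f 17 18 3
f 18 1 2
f 18 2 3
f 20 19 23
f 20 23 21
f 21 23 24
f 21 24 22
f 23 19 25
f 23 25 24
f 24 25 26
f 24 26 22
f 25 19 27
f 25 27 26
f 26 27 28
f 26 28 22
f 27 19 29
f 27 29 28
f 28 29 30
f 28 30 22
f 29 19 31
f 29 31 30
f 30 31 32
f 30 32 22
f 31 19 33
f 31 33 32
f 32 33 34
f 32 34 22
f 33 19 35
f 33 35 34
f 34 35 36
f 34 36 22
f 35 19 37
f 35 37 36
f 36 37 38
f 36 38 22
f 37 19 20
f 37 20 38
f 38 20 21
f 38 21 22



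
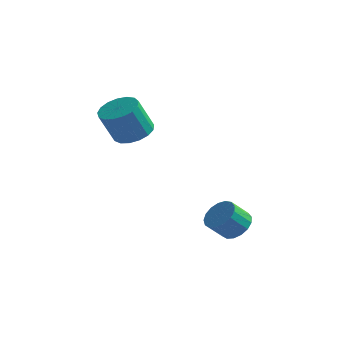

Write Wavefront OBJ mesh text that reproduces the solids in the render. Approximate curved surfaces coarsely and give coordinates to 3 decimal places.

v 2.655 -2.063 -2.087
v 3.34 -2.15 -1.748
v 2.891 -2.743 -0.993
v 2.205 -2.657 -1.333
v 3.202 -1.847 -1.591
v 2.753 -2.44 -0.836
v 2.939 -1.592 -1.549
v 2.489 -2.186 -0.794
v 2.61 -1.446 -1.629
v 2.161 -2.039 -0.874
v 2.292 -1.441 -1.815
v 1.842 -2.035 -1.06
v 2.056 -1.579 -2.063
v 1.607 -2.172 -1.308
v 1.958 -1.828 -2.317
v 1.509 -2.421 -1.562
v 2.02 -2.13 -2.518
v 1.57 -2.724 -1.763
v 2.227 -2.418 -2.621
v 1.777 -3.011 -1.866
v 2.532 -2.624 -2.601
v 2.082 -3.217 -1.846
v 2.865 -2.702 -2.464
v 2.415 -3.295 -1.709
v 3.15 -2.633 -2.24
v 2.7 -3.226 -1.485
v 3.321 -2.434 -1.982
v 2.872 -3.027 -1.227
v -1.983 -1.867 2.001
v -1.139 -1.791 2.241
v -1.494 -2.398 3.679
v -2.337 -2.473 3.439
v -1.31 -1.423 2.354
v -1.664 -2.03 3.792
v -1.634 -1.157 2.387
v -1.989 -1.763 3.824
v -2.038 -1.053 2.331
v -2.393 -1.659 3.768
v -2.43 -1.135 2.2
v -2.785 -1.742 3.637
v -2.719 -1.385 2.023
v -3.074 -1.992 3.46
v -2.839 -1.746 1.841
v -3.194 -2.352 3.278
v -2.764 -2.134 1.696
v -3.118 -2.74 3.133
v -2.509 -2.461 1.621
v -2.863 -3.067 3.058
v -2.134 -2.652 1.633
v -2.488 -3.258 3.07
v -1.724 -2.663 1.729
v -2.078 -3.269 3.167
v -1.373 -2.491 1.888
v -1.728 -3.098 3.326
v -1.162 -2.177 2.073
v -1.517 -2.783 3.51
f 2 1 5
f 2 5 3
f 3 5 6
f 3 6 4
f 5 1 7
f 5 7 6
f 6 7 8
f 6 8 4
f 7 1 9
f 7 9 8
f 8 9 10
f 8 10 4
f 9 1 11
f 9 11 10
f 10 11 12
f 10 12 4
f 11 1 13
f 11 13 12
f 12 13 14
f 12 14 4
f 13 1 15
f 13 15 14
f 14 15 16
f 14 16 4
f 15 1 17
f 15 17 16
f 16 17 18
f 16 18 4
f 17 1 19
f 17 19 18
f 18 19 20
f 18 20 4
f 19 1 21
f 19 21 20
f 20 21 22
f 20 22 4
f 21 1 23
f 21 23 22
f 22 23 24
f 22 24 4
f 23 1 25
f 23 25 24
f 24 25 26
f 24 26 4
f 25 1 27
f 25 27 26
f 26 27 28
f 26 28 4
f 27 1 2
f 27 2 28
f 28 2 3
f 28 3 4
f 30 29 33
f 30 33 31
f 31 33 34
f 31 34 32
f 33 29 35
f 33 35 34
f 34 35 36
f 34 36 32
f 35 29 37
f 35 37 36
f 36 37 38
f 36 38 32
f 37 29 39
f 37 39 38
f 38 39 40
f 38 40 32
f 39 29 41
f 39 41 40
f 40 41 42
f 40 42 32
f 41 29 43
f 41 43 42
f 42 43 44
f 42 44 32
f 43 29 45
f 43 45 44
f 44 45 46
f 44 46 32
f 45 29 47
f 45 47 46
f 46 47 48
f 46 48 32
f 47 29 49
f 47 49 48
f 48 49 50
f 48 50 32
f 49 29 51
f 49 51 50
f 50 51 52
f 50 52 32
f 51 29 53
f 51 53 52
f 52 53 54
f 52 54 32
f 53 29 55
f 53 55 54
f 54 55 56
f 54 56 32
f 55 29 30
f 55 30 56
f 56 30 31
f 56 31 32



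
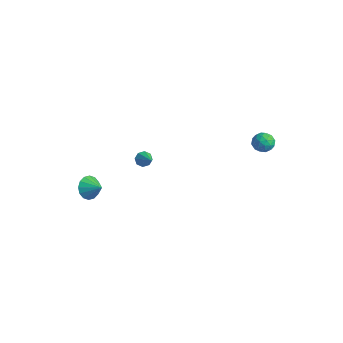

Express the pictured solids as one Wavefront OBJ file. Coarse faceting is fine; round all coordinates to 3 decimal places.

v -0.366 -2.27 2.982
v -0.16 -2.495 2.549
v 0.706 -2.51 3.618
v -0.082 -2.098 2.569
v -0.171 -1.801 2.83
v -0.374 -1.779 3.181
v -0.572 -2.044 3.415
v -0.65 -2.442 3.395
v -0.561 -2.739 3.133
v -0.358 -2.761 2.783
v -3.103 -4.096 -0.352
v -2.687 -4.442 -0.981
v -2.177 -3.864 0.132
v -2.733 -4.029 -1.092
v -2.878 -3.635 -1.004
v -3.083 -3.363 -0.741
v -3.294 -3.289 -0.374
v -3.453 -3.43 -0.001
v -3.519 -3.75 0.278
v -3.473 -4.163 0.388
v -3.328 -4.558 0.3
v -3.123 -4.829 0.038
v -2.912 -4.904 -0.329
v -2.753 -4.762 -0.702
v 2.097 4.237 3.068
v 2.752 4.3 2.79
v 2.488 3.44 3.81
v 3.143 3.503 3.532
v 2.863 4.04 3.912
v 2.621 4.532 3.453
v 2.619 3.208 3.147
v 2.377 3.7 2.688
v 3.075 3.664 2.839
v 3.226 4.178 3.312
v 2.014 3.562 3.288
v 2.165 4.076 3.761
v 2.39 4.338 2.864
v 2.85 3.402 3.736
v 2.685 3.717 3.959
v 3.07 3.754 3.796
v 2.313 4.475 3.254
v 2.698 4.512 3.09
v 2.763 4.359 3.75
v 2.542 3.228 3.51
v 2.927 3.265 3.346
v 2.17 3.986 2.804
v 2.555 4.023 2.641
v 2.477 3.381 2.85
v 2.965 4.002 2.729
v 3.195 3.533 3.165
v 2.887 3.359 2.939
v 2.745 3.649 2.669
v 3.054 4.304 3.007
v 3.284 3.836 3.443
v 3.119 4.151 3.667
v 2.977 4.441 3.397
v 3.244 3.93 3.036
v 1.956 3.904 3.157
v 2.186 3.436 3.593
v 2.263 3.299 3.203
v 2.121 3.589 2.933
v 2.045 4.207 3.435
v 2.275 3.738 3.871
v 2.495 4.091 3.931
v 2.353 4.381 3.661
v 1.996 3.81 3.564
f 2 1 4
f 2 4 3
f 4 1 5
f 4 5 3
f 5 1 6
f 5 6 3
f 6 1 7
f 6 7 3
f 7 1 8
f 7 8 3
f 8 1 9
f 8 9 3
f 9 1 10
f 9 10 3
f 10 1 2
f 10 2 3
f 12 11 14
f 12 14 13
f 14 11 15
f 14 15 13
f 15 11 16
f 15 16 13
f 16 11 17
f 16 17 13
f 17 11 18
f 17 18 13
f 18 11 19
f 18 19 13
f 19 11 20
f 19 20 13
f 20 11 21
f 20 21 13
f 21 11 22
f 21 22 13
f 22 11 23
f 22 23 13
f 23 11 24
f 23 24 13
f 24 11 12
f 24 12 13
f 25 62 41
f 62 36 65
f 41 65 30
f 62 65 41
f 25 41 37
f 41 30 42
f 37 42 26
f 41 42 37
f 25 37 46
f 37 26 47
f 46 47 32
f 37 47 46
f 25 46 58
f 46 32 61
f 58 61 35
f 46 61 58
f 25 58 62
f 58 35 66
f 62 66 36
f 58 66 62
f 26 42 53
f 42 30 56
f 53 56 34
f 42 56 53
f 30 65 43
f 65 36 64
f 43 64 29
f 65 64 43
f 36 66 63
f 66 35 59
f 63 59 27
f 66 59 63
f 35 61 60
f 61 32 48
f 60 48 31
f 61 48 60
f 32 47 52
f 47 26 49
f 52 49 33
f 47 49 52
f 28 54 40
f 54 34 55
f 40 55 29
f 54 55 40
f 28 40 38
f 40 29 39
f 38 39 27
f 40 39 38
f 28 38 45
f 38 27 44
f 45 44 31
f 38 44 45
f 28 45 50
f 45 31 51
f 50 51 33
f 45 51 50
f 28 50 54
f 50 33 57
f 54 57 34
f 50 57 54
f 29 55 43
f 55 34 56
f 43 56 30
f 55 56 43
f 27 39 63
f 39 29 64
f 63 64 36
f 39 64 63
f 31 44 60
f 44 27 59
f 60 59 35
f 44 59 60
f 33 51 52
f 51 31 48
f 52 48 32
f 51 48 52
f 34 57 53
f 57 33 49
f 53 49 26
f 57 49 53

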